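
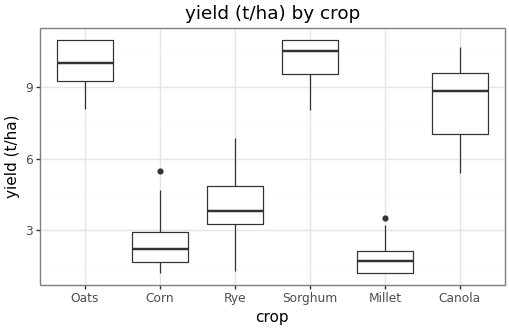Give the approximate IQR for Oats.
Q3 ≈ 11, Q1 ≈ 9; IQR ≈ 2.

≈ 2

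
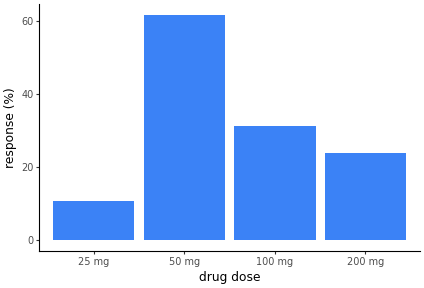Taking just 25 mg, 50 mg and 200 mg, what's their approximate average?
≈ 30

(10 + 60 + 20) / 3 ≈ 30.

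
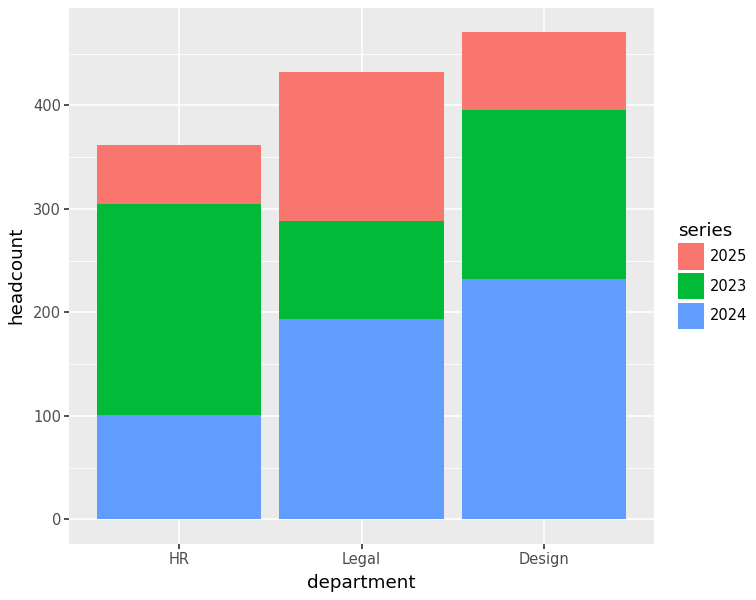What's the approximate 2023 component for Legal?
2023 top ≈ 300, bottom ≈ 200; segment ≈ 100.

≈ 100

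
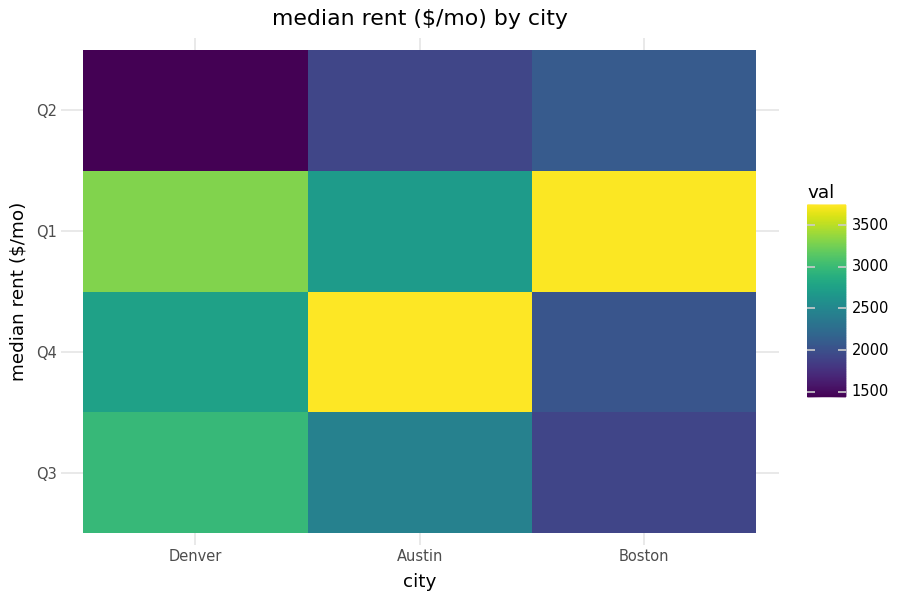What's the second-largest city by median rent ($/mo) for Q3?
Austin

Top 3 for Q3: Denver ≈ 3000, Austin ≈ 2400, Boston ≈ 2000.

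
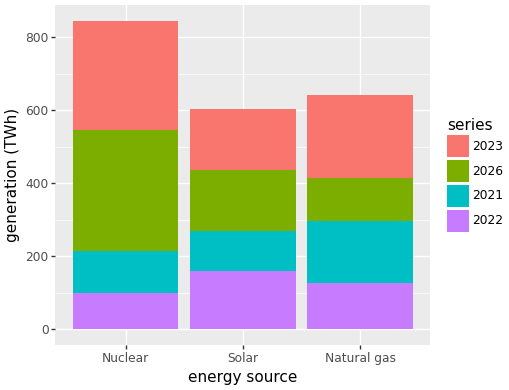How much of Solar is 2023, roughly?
≈ 200

2023 top ≈ 600, bottom ≈ 400; segment ≈ 200.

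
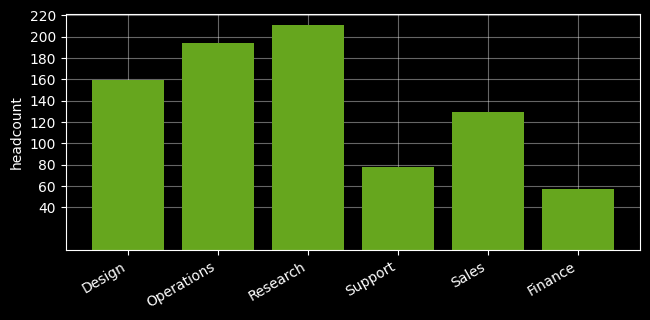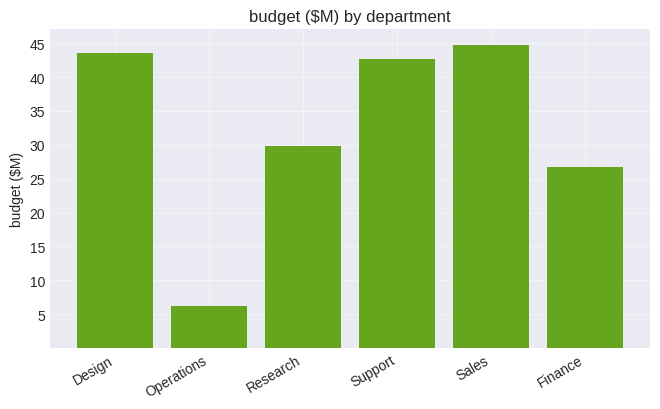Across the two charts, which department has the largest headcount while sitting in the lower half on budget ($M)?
Research

Chart 2 median budget ($M) ≈ 35; below-median departments: Operations, Research, Finance. Among those, Research has the highest headcount (≈ 220).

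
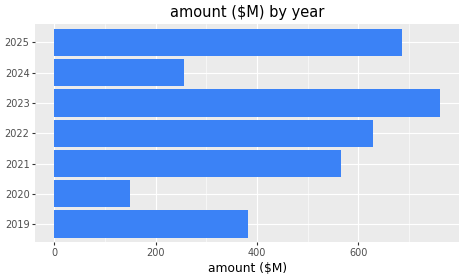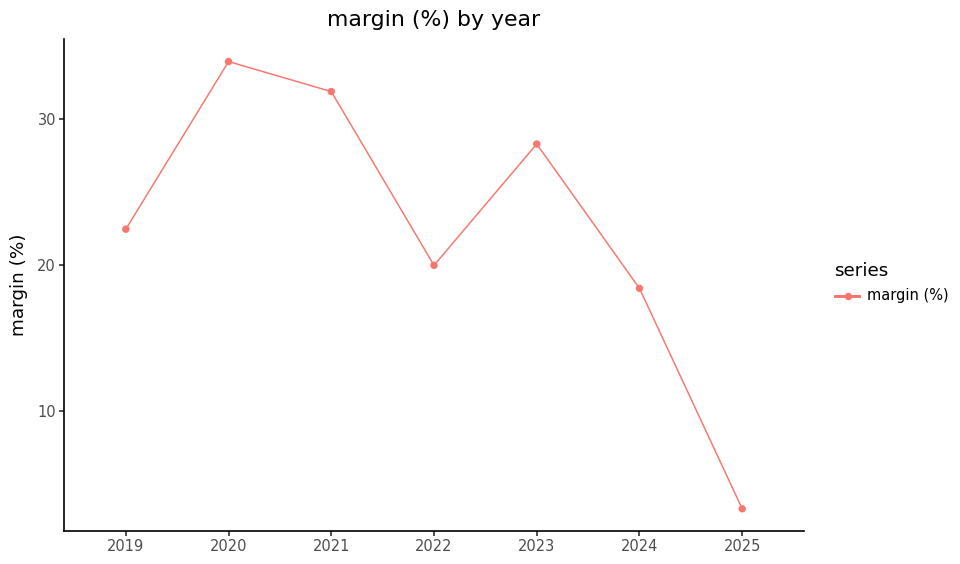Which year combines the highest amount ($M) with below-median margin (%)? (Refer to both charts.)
Chart 2 median margin (%) ≈ 20; below-median years: 2022, 2024, 2025. Among those, 2025 has the highest amount ($M) (≈ 700).

2025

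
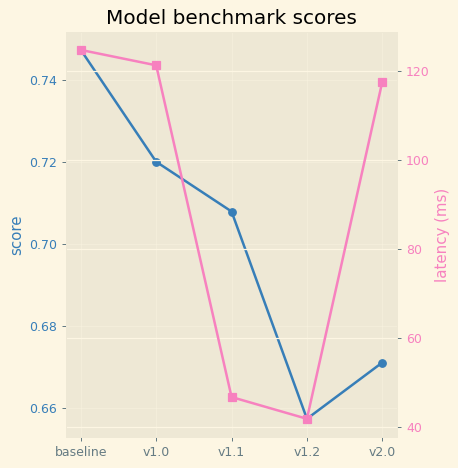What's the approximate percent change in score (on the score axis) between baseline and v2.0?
baseline ≈ 0.75, v2.0 ≈ 0.67; (0.67 − 0.75) / 0.75 ≈ -10.7%.

≈ -10.7%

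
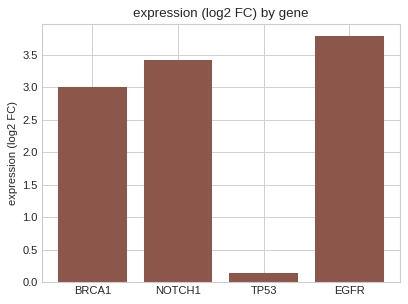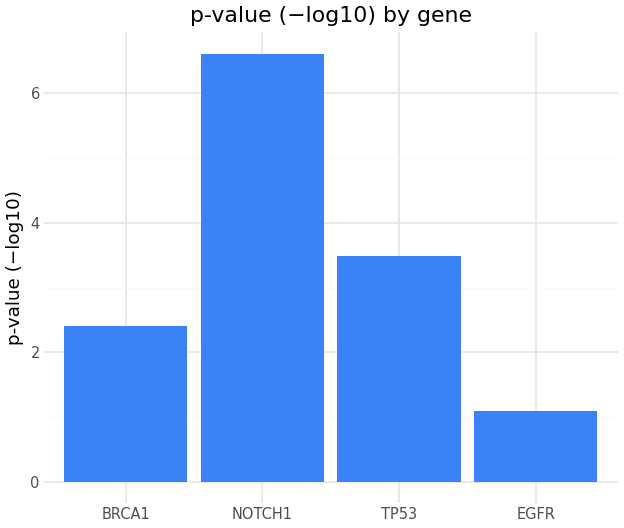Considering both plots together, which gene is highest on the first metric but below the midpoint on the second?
EGFR

Chart 2 median p-value (−log10) ≈ 3; below-median genes: BRCA1, EGFR. Among those, EGFR has the highest expression (log2 FC) (≈ 4).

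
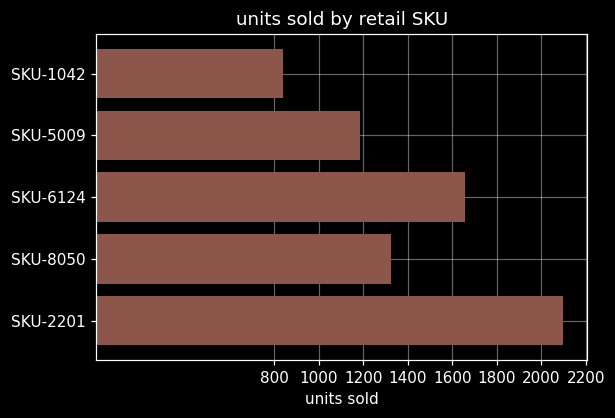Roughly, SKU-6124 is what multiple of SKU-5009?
≈ 1.33×

SKU-6124 ≈ 1600, SKU-5009 ≈ 1200; 1600/1200 ≈ 1.33.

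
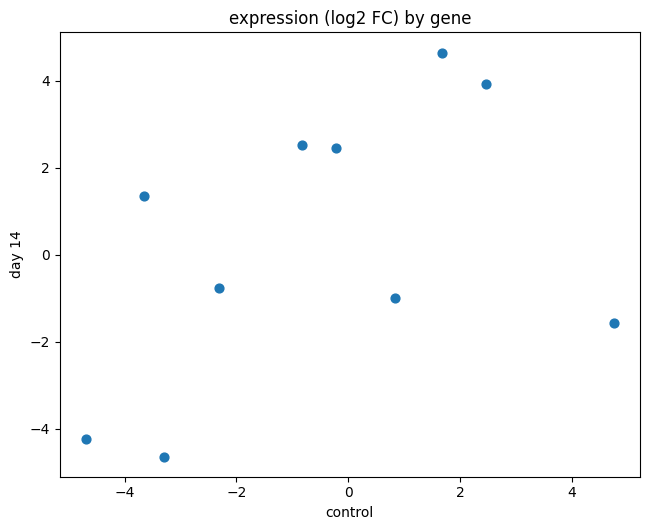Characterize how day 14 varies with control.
positive, moderate

Points are positively correlated; moderate (|r| ≈ 0.5).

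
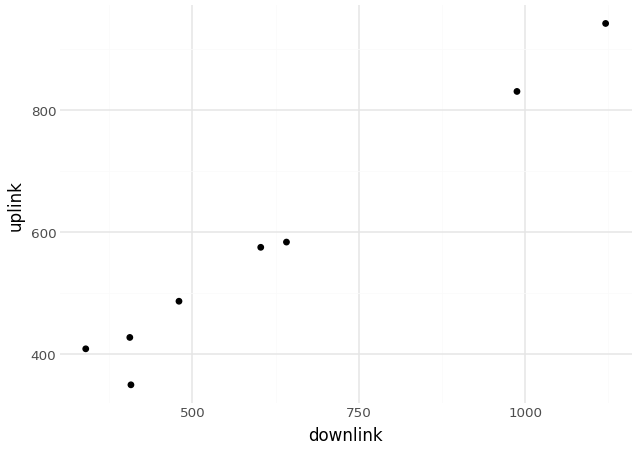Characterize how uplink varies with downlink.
Points are positively correlated; strong (|r| ≈ 1.0).

positive, strong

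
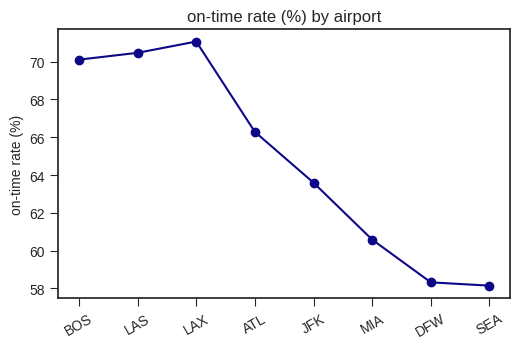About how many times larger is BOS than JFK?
BOS ≈ 70, JFK ≈ 64; 70/64 ≈ 1.09.

≈ 1.09×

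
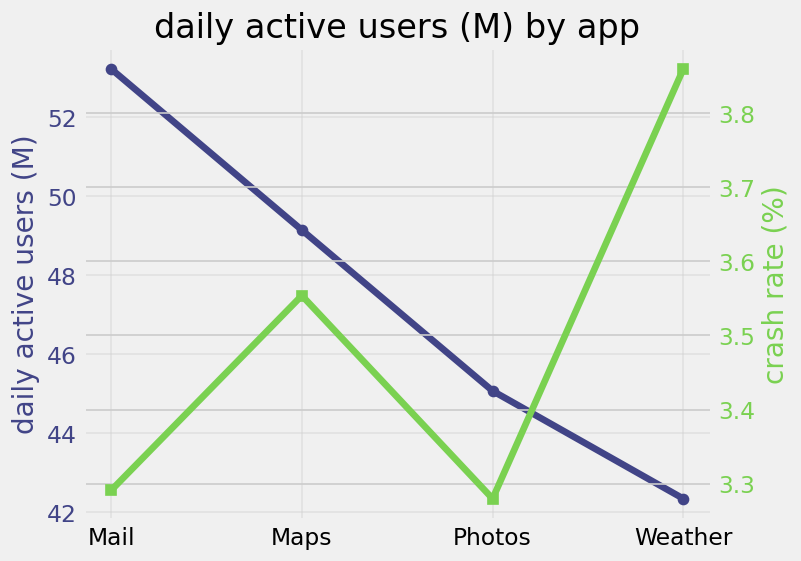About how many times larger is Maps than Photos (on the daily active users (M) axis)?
Maps ≈ 49, Photos ≈ 45; 49/45 ≈ 1.09.

≈ 1.09×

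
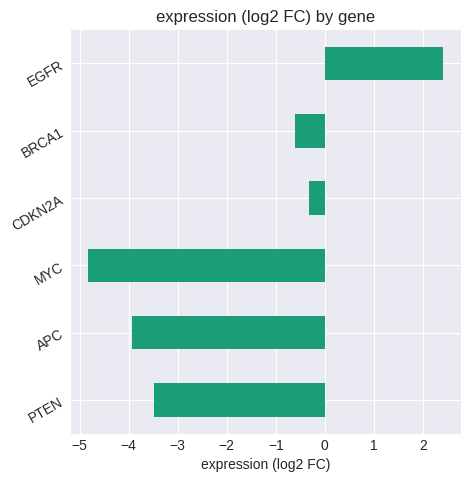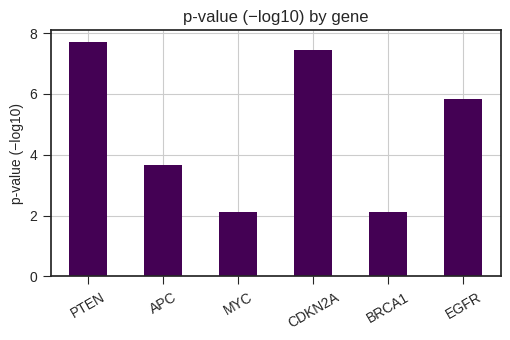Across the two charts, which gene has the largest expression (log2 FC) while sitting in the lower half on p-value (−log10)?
BRCA1

Chart 2 median p-value (−log10) ≈ 5; below-median genes: APC, MYC, BRCA1. Among those, BRCA1 has the highest expression (log2 FC) (≈ -0.5).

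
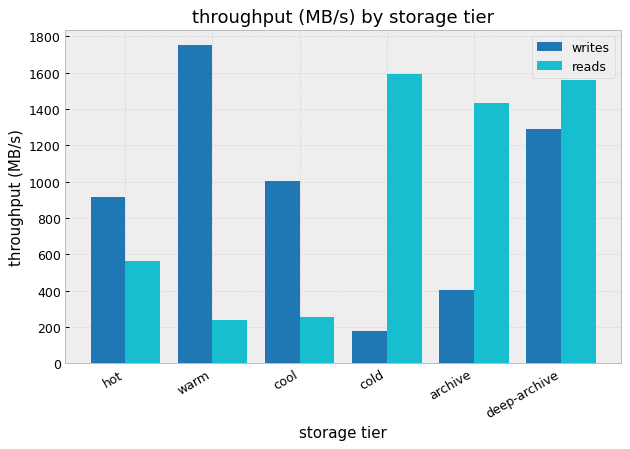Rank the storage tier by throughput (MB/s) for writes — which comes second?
Top 3 for writes: warm ≈ 1800, deep-archive ≈ 1200, cool ≈ 1000.

deep-archive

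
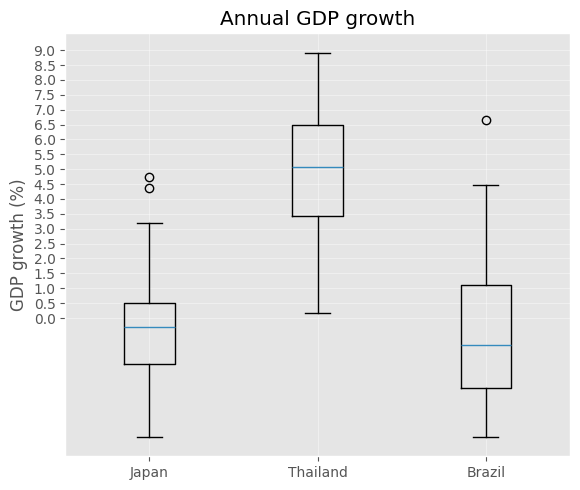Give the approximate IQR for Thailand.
≈ 3.0

Q3 ≈ 6.5, Q1 ≈ 3.5; IQR ≈ 3.0.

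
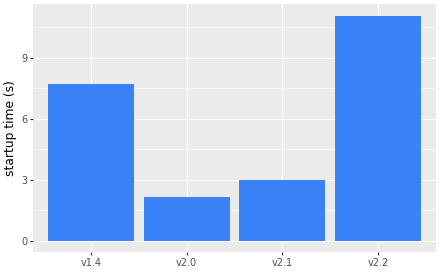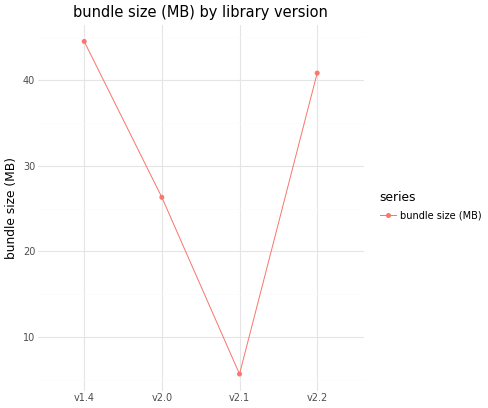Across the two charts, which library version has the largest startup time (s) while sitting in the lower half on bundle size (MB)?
Chart 2 median bundle size (MB) ≈ 35; below-median library versions: v2.0, v2.1. Among those, v2.1 has the highest startup time (s) (≈ 4).

v2.1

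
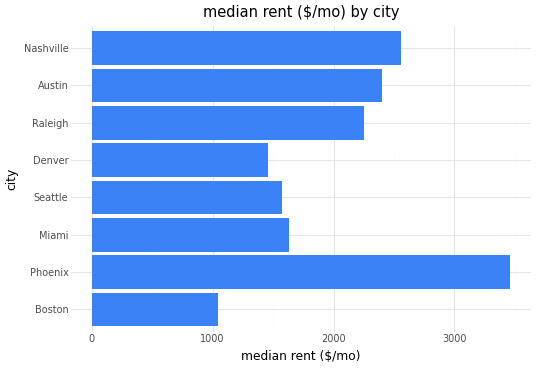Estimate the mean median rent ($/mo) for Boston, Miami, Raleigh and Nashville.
≈ 1750

(1000 + 1500 + 2000 + 2500) / 4 ≈ 1750.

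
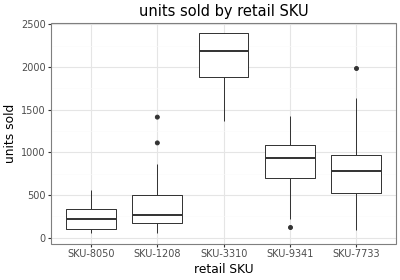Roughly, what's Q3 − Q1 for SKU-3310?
Q3 ≈ 2400, Q1 ≈ 1800; IQR ≈ 600.

≈ 600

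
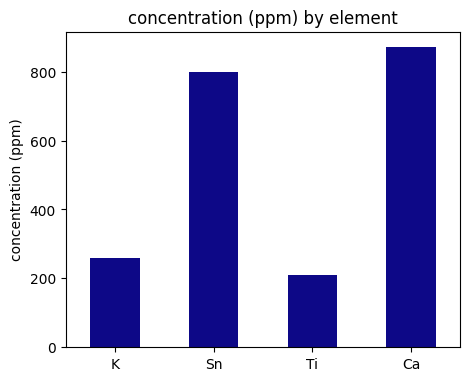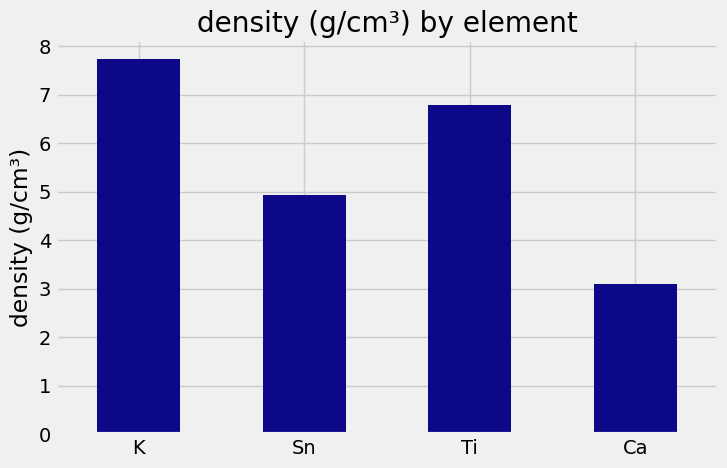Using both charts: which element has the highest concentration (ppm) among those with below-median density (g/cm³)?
Chart 2 median density (g/cm³) ≈ 6; below-median elements: Sn, Ca. Among those, Ca has the highest concentration (ppm) (≈ 900).

Ca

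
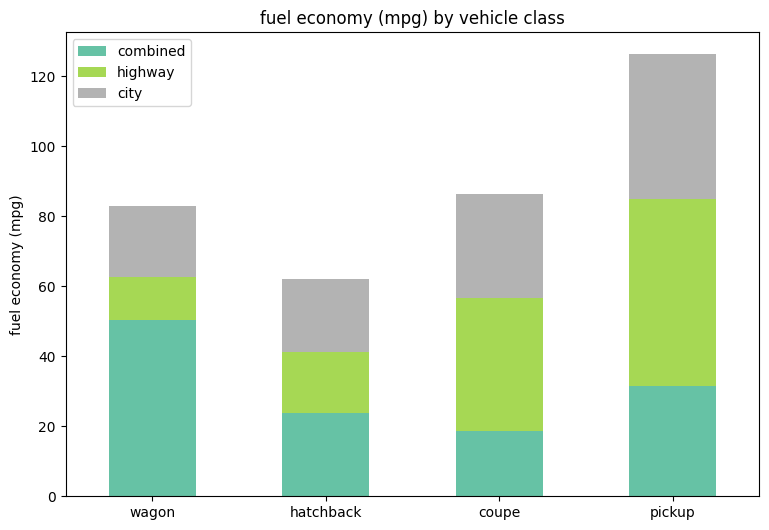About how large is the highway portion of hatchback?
≈ 20

highway top ≈ 40, bottom ≈ 20; segment ≈ 20.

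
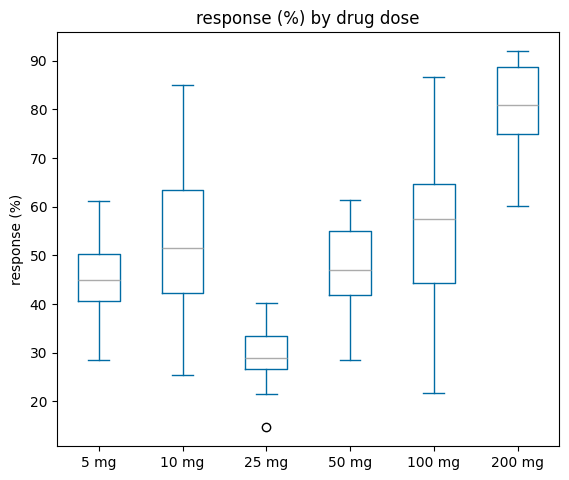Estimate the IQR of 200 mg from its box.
≈ 15

Q3 ≈ 90, Q1 ≈ 75; IQR ≈ 15.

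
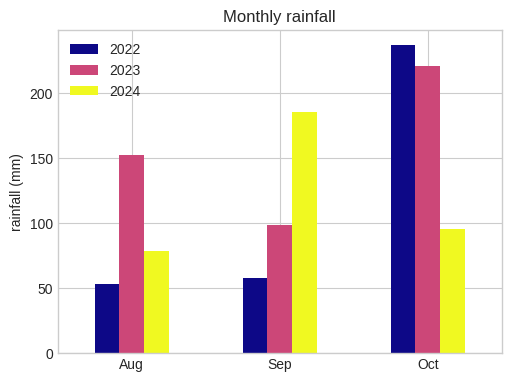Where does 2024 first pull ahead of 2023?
Sep

Aug: 2024 ≈ 80 vs 2023 ≈ 160 (not yet); Sep: 2024 ≈ 180 vs 2023 ≈ 100 (first crossover).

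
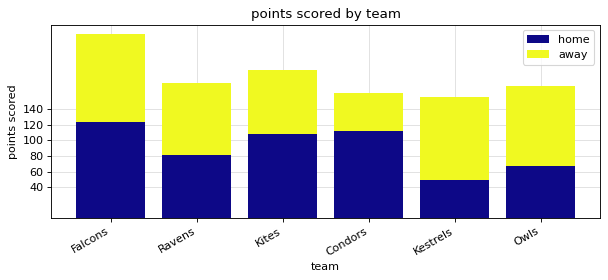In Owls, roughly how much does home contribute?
≈ 60

home top ≈ 60, bottom ≈ 0; segment ≈ 60.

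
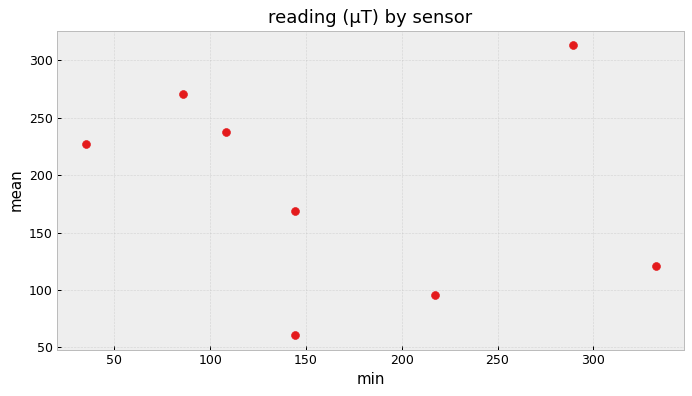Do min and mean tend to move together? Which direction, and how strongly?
Points are roughly uncorrelated; weak (|r| ≈ 0.2).

no clear correlation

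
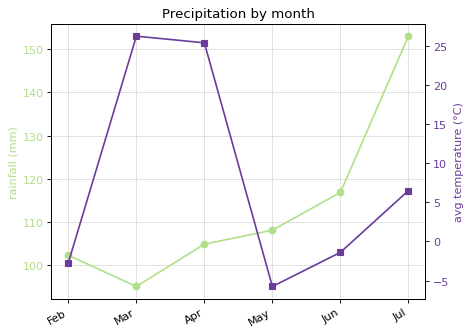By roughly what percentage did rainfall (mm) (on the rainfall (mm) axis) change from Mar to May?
Mar ≈ 95, May ≈ 110; (110 − 95) / 95 ≈ +15.8%.

≈ +15.8%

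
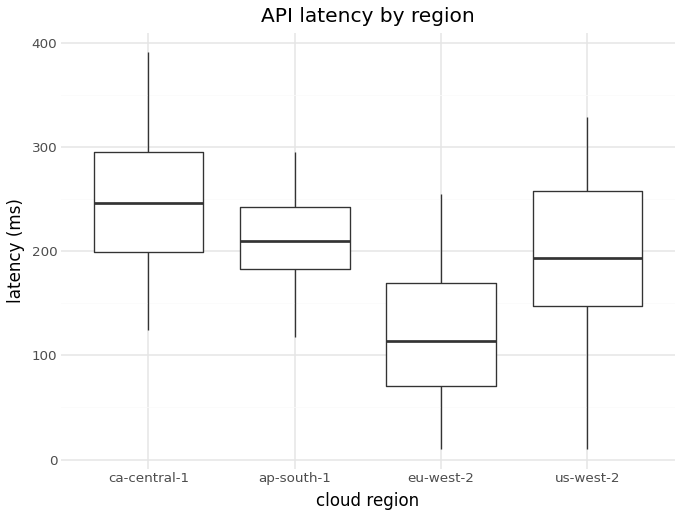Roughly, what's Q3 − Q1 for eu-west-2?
Q3 ≈ 170, Q1 ≈ 70; IQR ≈ 100.

≈ 100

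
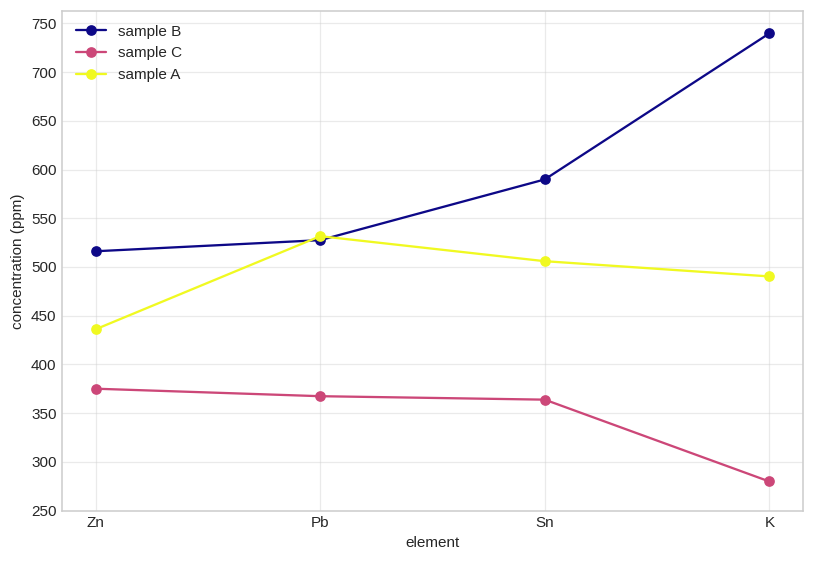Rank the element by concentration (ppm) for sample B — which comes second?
Top 3 for sample B: K ≈ 750, Sn ≈ 600, Pb ≈ 550.

Sn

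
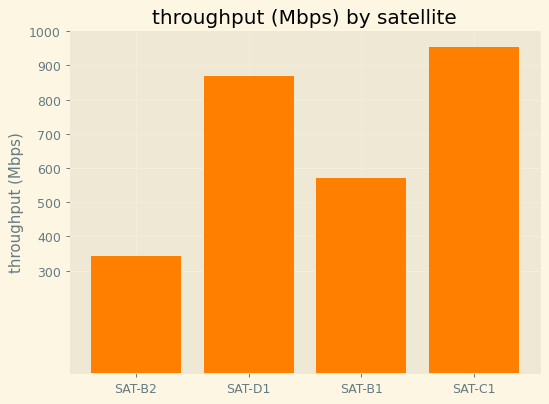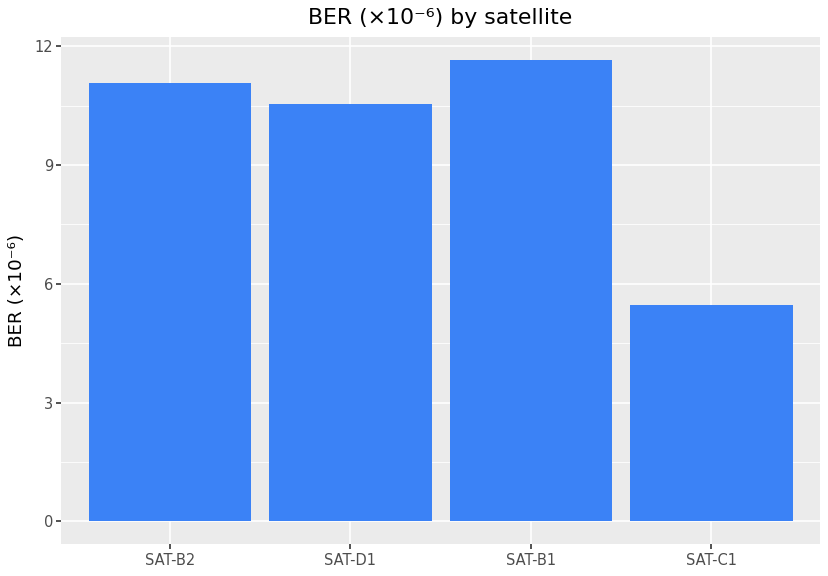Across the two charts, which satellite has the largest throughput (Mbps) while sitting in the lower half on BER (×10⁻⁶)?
SAT-C1

Chart 2 median BER (×10⁻⁶) ≈ 10; below-median satellites: SAT-D1, SAT-C1. Among those, SAT-C1 has the highest throughput (Mbps) (≈ 1000).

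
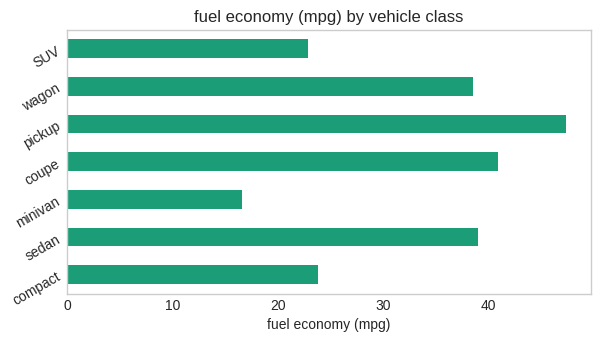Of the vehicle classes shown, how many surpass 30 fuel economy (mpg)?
4

Above 30: sedan, coupe, pickup, wagon.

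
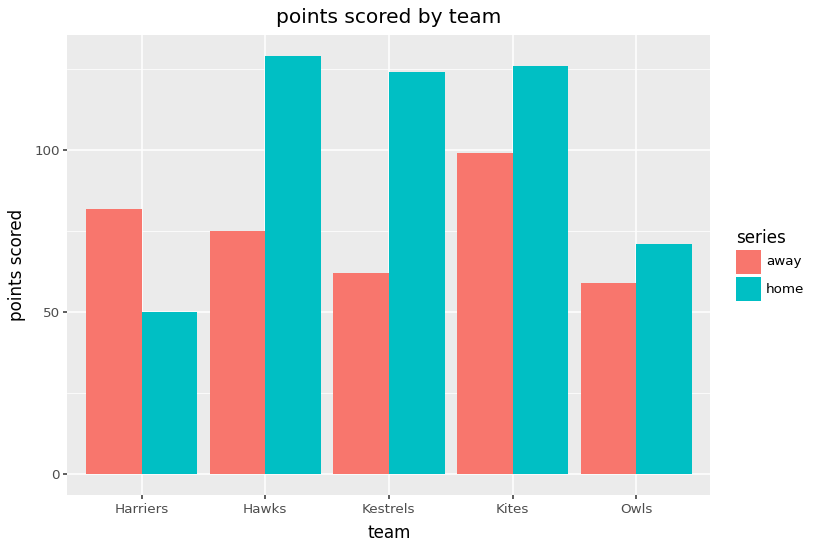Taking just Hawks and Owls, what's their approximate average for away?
(80 + 60) / 2 ≈ 70.

≈ 70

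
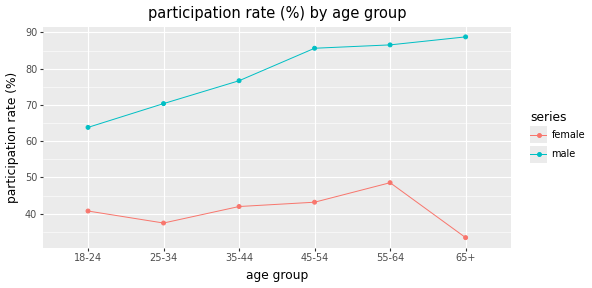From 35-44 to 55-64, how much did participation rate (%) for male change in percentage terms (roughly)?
≈ +13.3%

35-44 ≈ 75, 55-64 ≈ 85; (85 − 75) / 75 ≈ +13.3%.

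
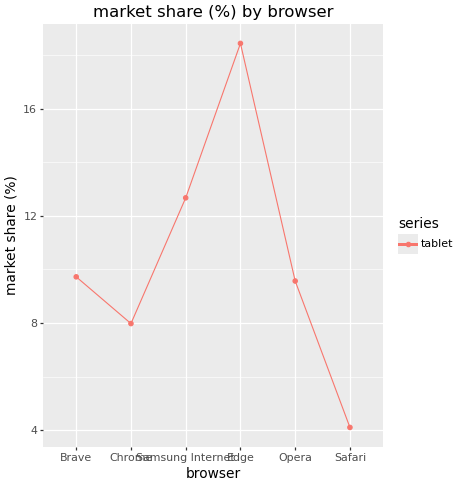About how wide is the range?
Max Edge ≈ 18, min Safari ≈ 4; range ≈ 14.

≈ 14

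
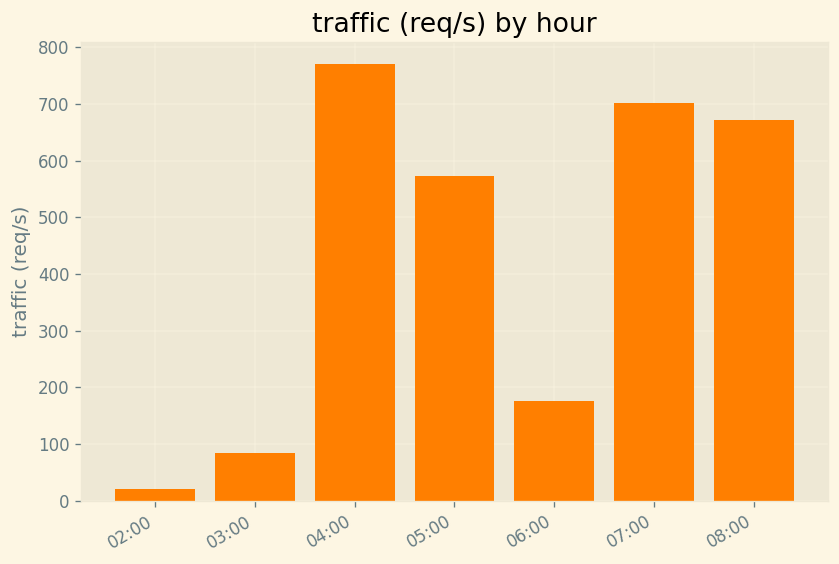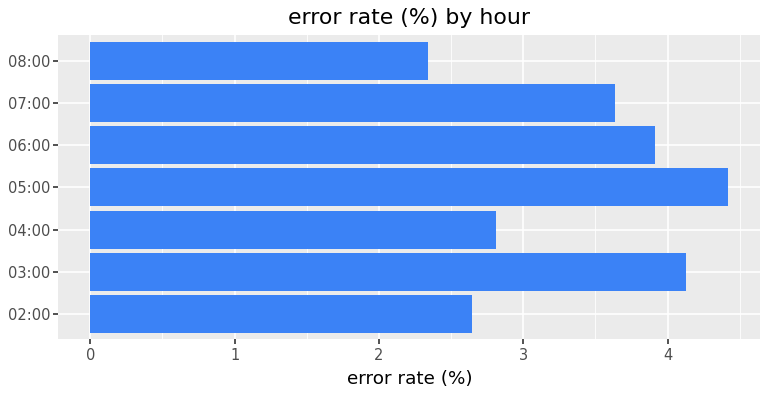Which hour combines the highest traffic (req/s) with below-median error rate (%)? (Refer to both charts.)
Chart 2 median error rate (%) ≈ 3.5; below-median hours: 02:00, 04:00, 08:00. Among those, 04:00 has the highest traffic (req/s) (≈ 800).

04:00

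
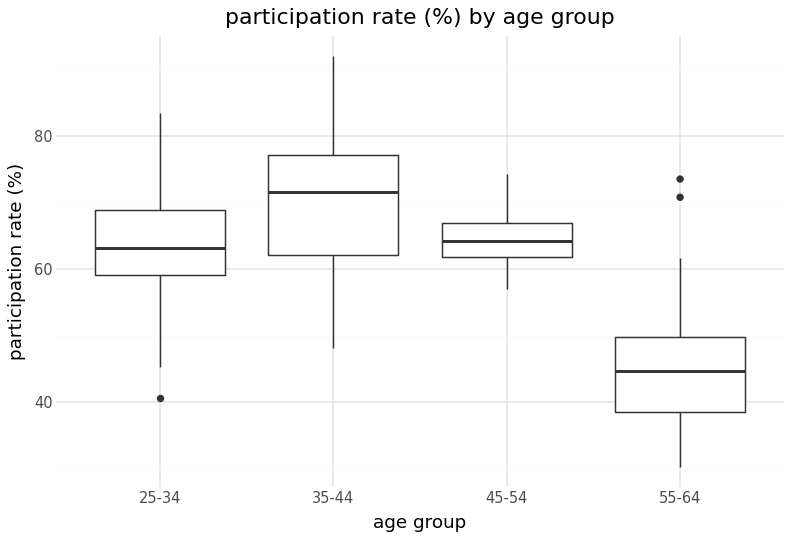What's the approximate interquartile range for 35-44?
≈ 15

Q3 ≈ 75, Q1 ≈ 60; IQR ≈ 15.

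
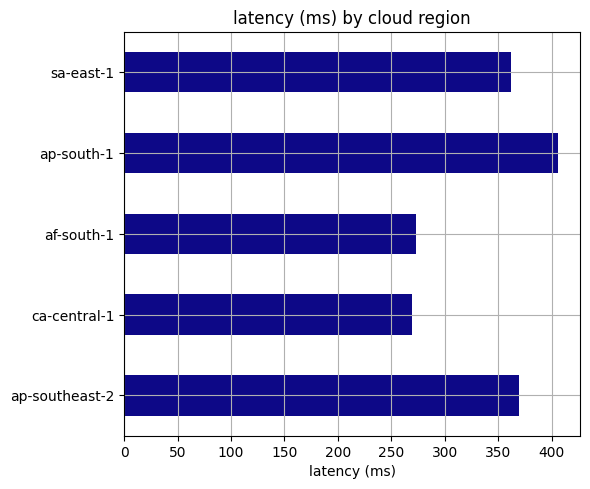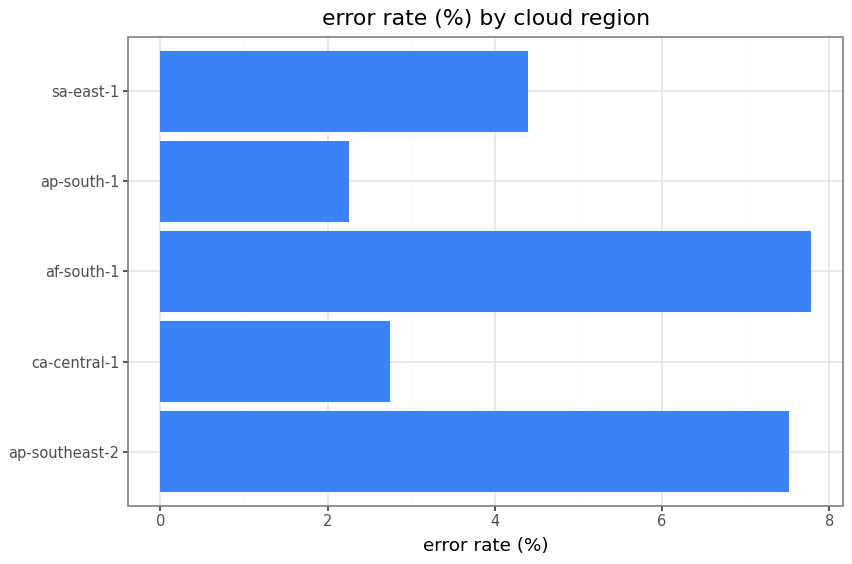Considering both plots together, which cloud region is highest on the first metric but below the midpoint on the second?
Chart 2 median error rate (%) ≈ 4; below-median cloud regions: ca-central-1, ap-south-1. Among those, ap-south-1 has the highest latency (ms) (≈ 400).

ap-south-1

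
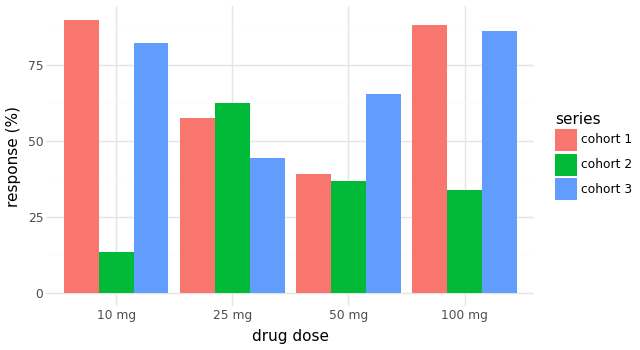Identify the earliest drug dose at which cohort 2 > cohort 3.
10 mg: cohort 2 ≈ 10 vs cohort 3 ≈ 80 (not yet); 25 mg: cohort 2 ≈ 60 vs cohort 3 ≈ 40 (first crossover).

25 mg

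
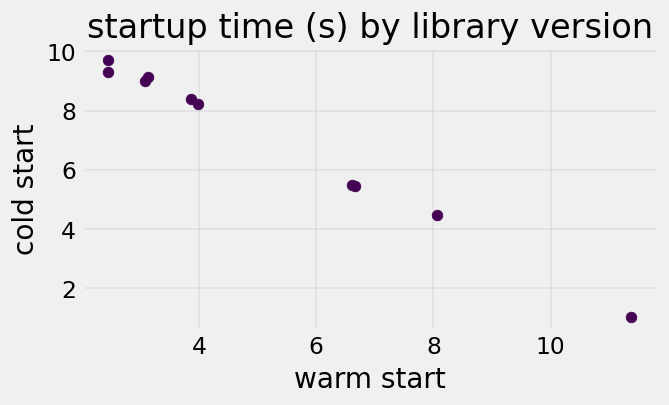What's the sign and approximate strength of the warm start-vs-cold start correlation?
Points are negatively correlated; strong (|r| ≈ 1.0).

negative, strong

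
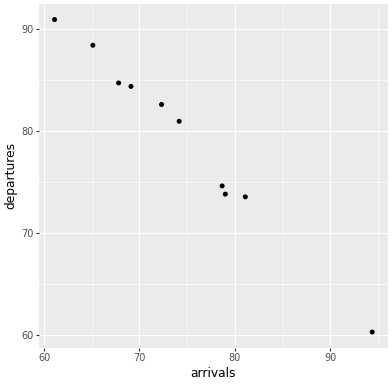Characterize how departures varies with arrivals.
negative, strong

Points are negatively correlated; strong (|r| ≈ 1.0).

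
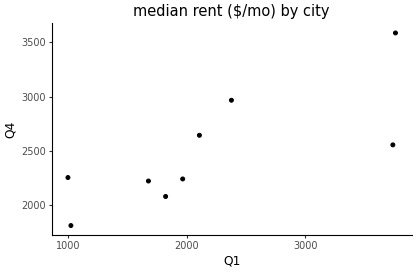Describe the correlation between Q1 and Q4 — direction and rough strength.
Points are positively correlated; strong (|r| ≈ 0.8).

positive, strong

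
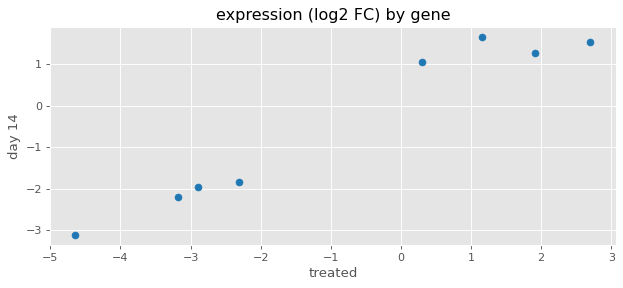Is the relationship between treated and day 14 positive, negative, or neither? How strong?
positive, strong

Points are positively correlated; strong (|r| ≈ 1.0).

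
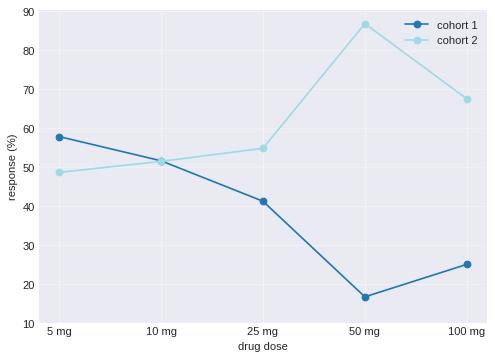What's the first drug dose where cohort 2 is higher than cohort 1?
10 mg: cohort 2 ≈ 50 vs cohort 1 ≈ 50 (not yet); 25 mg: cohort 2 ≈ 50 vs cohort 1 ≈ 40 (first crossover).

25 mg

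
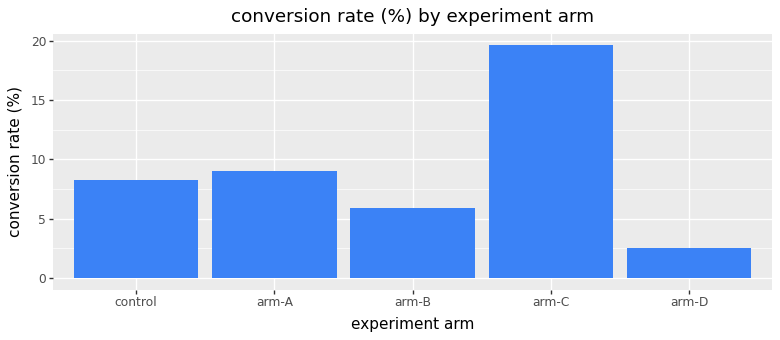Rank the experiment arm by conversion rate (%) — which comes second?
arm-A

Top 3: arm-C ≈ 20, arm-A ≈ 10, control ≈ 8.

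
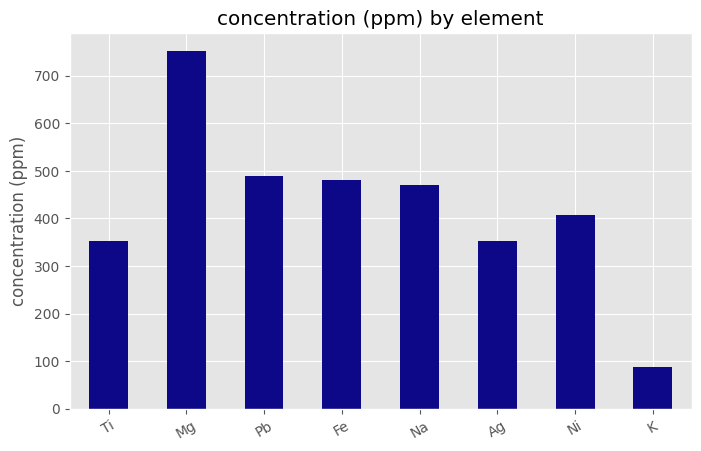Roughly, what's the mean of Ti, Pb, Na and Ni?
(400 + 500 + 500 + 400) / 4 ≈ 450.

≈ 450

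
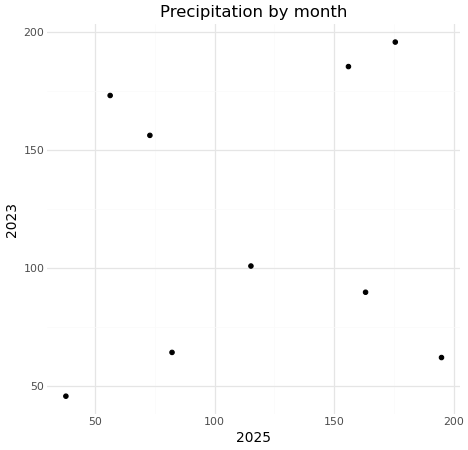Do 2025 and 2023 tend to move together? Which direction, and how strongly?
Points are roughly uncorrelated; weak (|r| ≈ 0.2).

no clear correlation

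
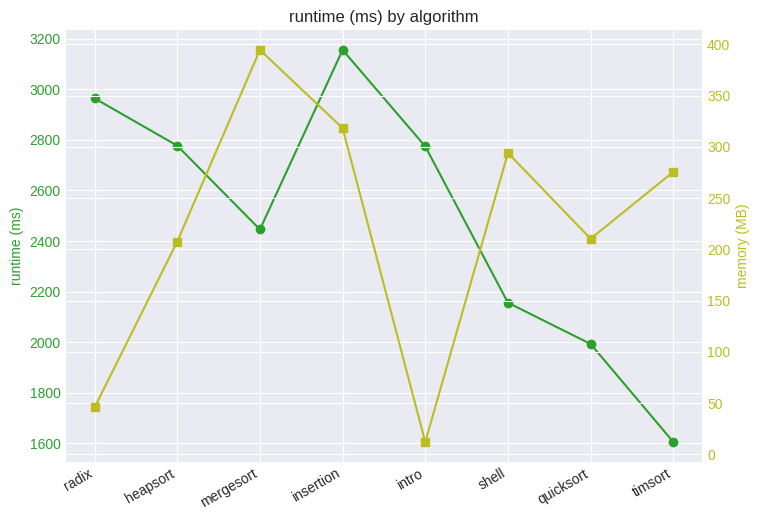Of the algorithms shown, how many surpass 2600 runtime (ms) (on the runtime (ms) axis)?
Above 2600: radix, heapsort, insertion, intro.

4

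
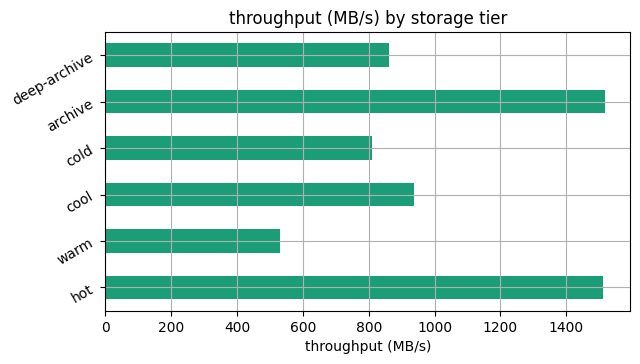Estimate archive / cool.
≈ 1.6×

archive ≈ 1600, cool ≈ 1000; 1600/1000 ≈ 1.6.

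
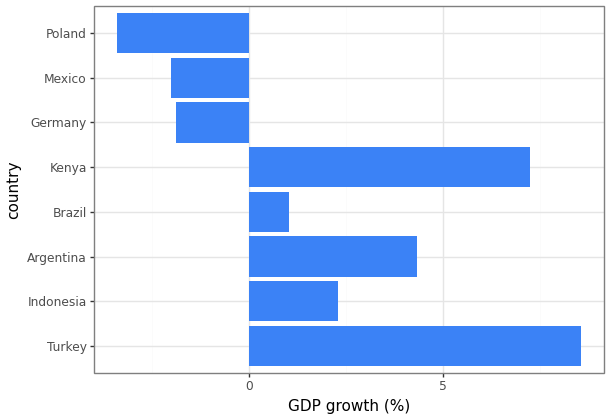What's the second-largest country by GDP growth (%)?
Top 3: Turkey ≈ 9, Kenya ≈ 7, Argentina ≈ 4.

Kenya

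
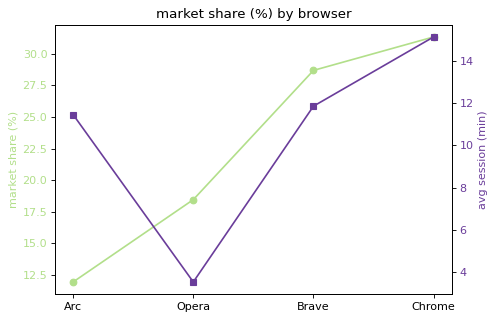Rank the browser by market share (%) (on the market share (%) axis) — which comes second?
Top 3 (on the market share (%) axis): Chrome ≈ 32, Brave ≈ 28, Opera ≈ 18.

Brave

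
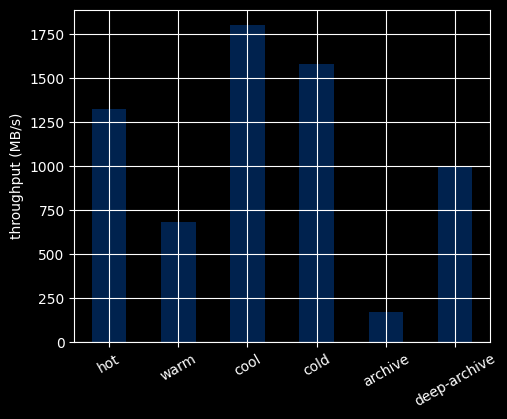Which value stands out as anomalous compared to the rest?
archive

archive ≈ 200; the rest sit between ≈ 600 and ≈ 1800.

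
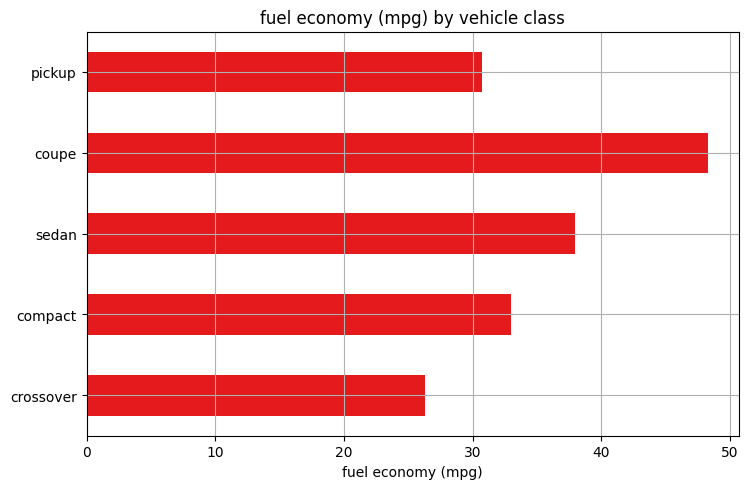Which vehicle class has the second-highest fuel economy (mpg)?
sedan

Top 3: coupe ≈ 50, sedan ≈ 40, compact ≈ 35.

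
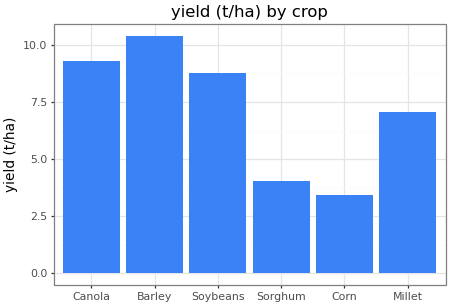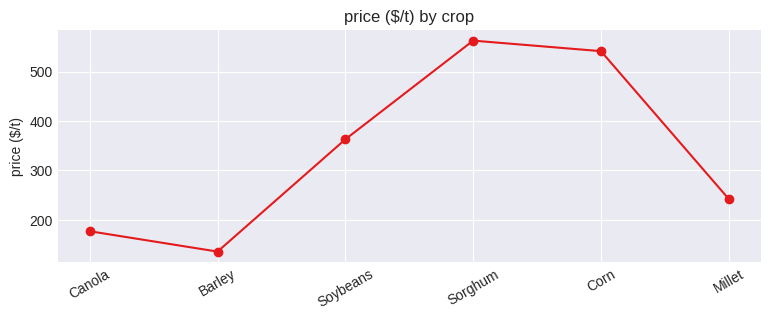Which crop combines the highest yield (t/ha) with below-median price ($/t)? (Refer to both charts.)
Chart 2 median price ($/t) ≈ 300; below-median crops: Canola, Barley, Millet. Among those, Barley has the highest yield (t/ha) (≈ 10).

Barley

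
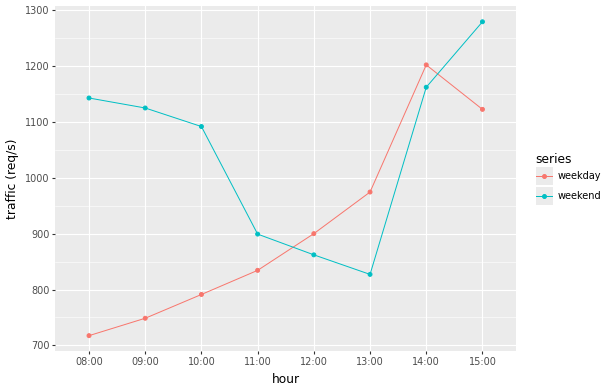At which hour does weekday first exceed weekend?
12:00

11:00: weekday ≈ 850 vs weekend ≈ 900 (not yet); 12:00: weekday ≈ 900 vs weekend ≈ 850 (first crossover).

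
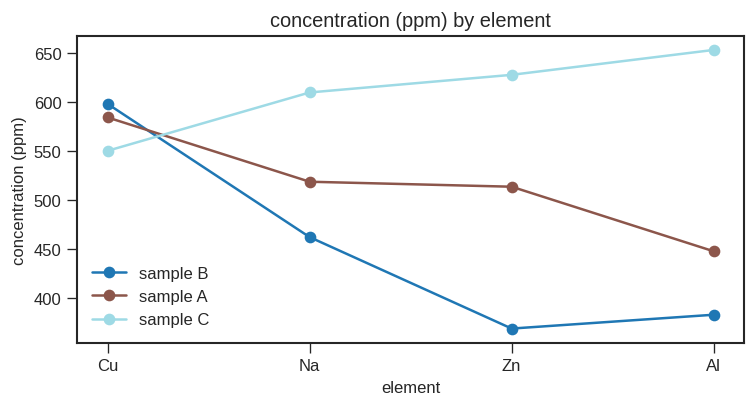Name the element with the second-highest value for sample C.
Top 3 for sample C: Al ≈ 650, Zn ≈ 625, Na ≈ 600.

Zn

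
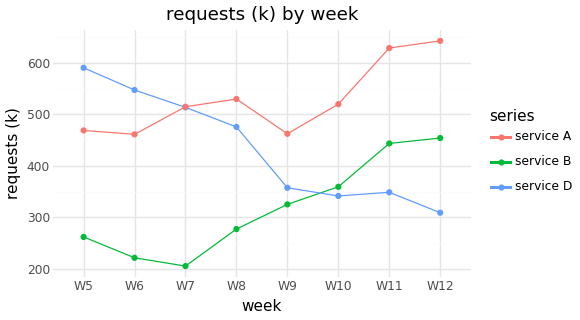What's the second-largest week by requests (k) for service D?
W6

Top 3 for service D: W5 ≈ 600, W6 ≈ 550, W7 ≈ 500.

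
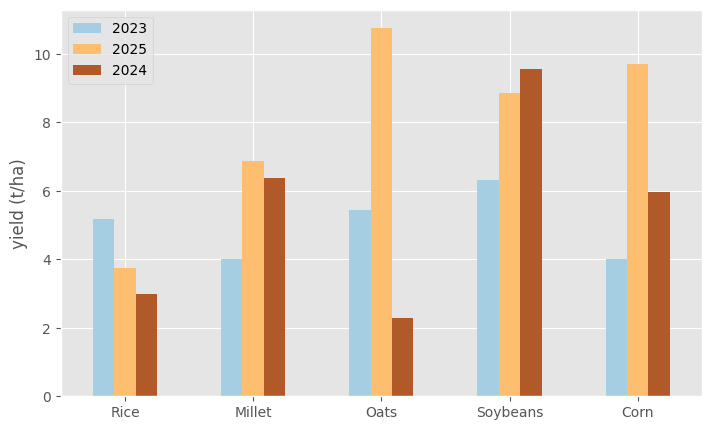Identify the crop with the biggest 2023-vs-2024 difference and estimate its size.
Soybeans, ≈ 4 t/ha

Soybeans: 2023 ≈ 6, 2024 ≈ 10 → gap ≈ 4. Next-largest (Oats) is only ≈ 3.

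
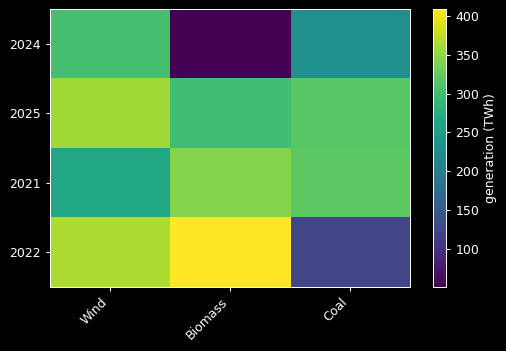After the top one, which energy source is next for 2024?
Coal

Top 3 for 2024: Wind ≈ 300, Coal ≈ 250, Biomass ≈ 50.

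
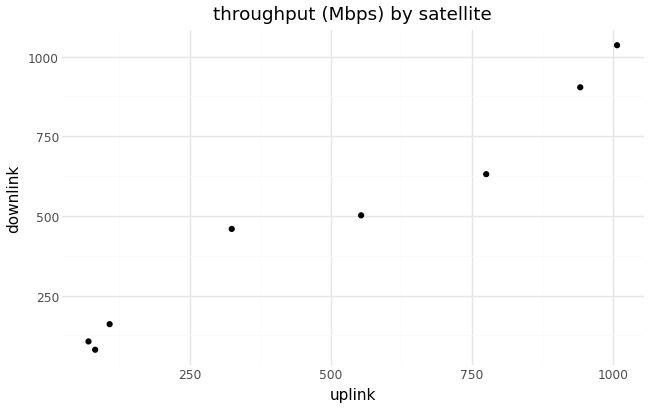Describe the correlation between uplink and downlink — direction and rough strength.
Points are positively correlated; strong (|r| ≈ 1.0).

positive, strong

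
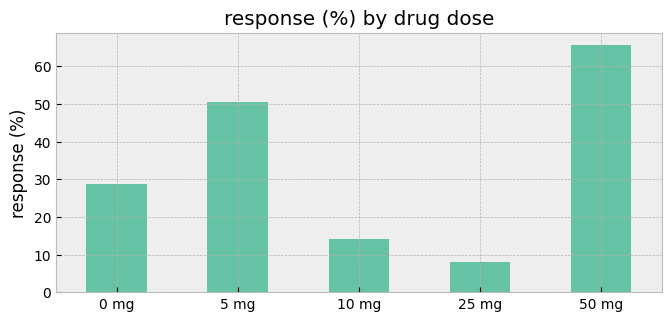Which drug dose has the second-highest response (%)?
5 mg

Top 3: 50 mg ≈ 70, 5 mg ≈ 50, 0 mg ≈ 30.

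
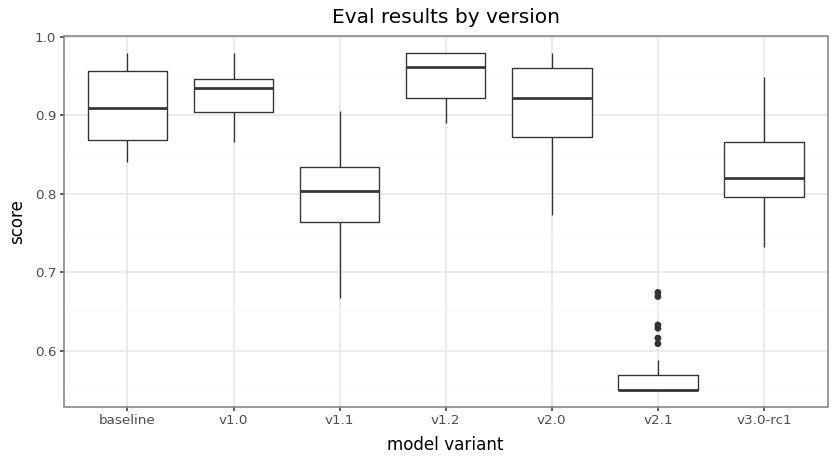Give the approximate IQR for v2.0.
Q3 ≈ 0.95, Q1 ≈ 0.85; IQR ≈ 0.10.

≈ 0.10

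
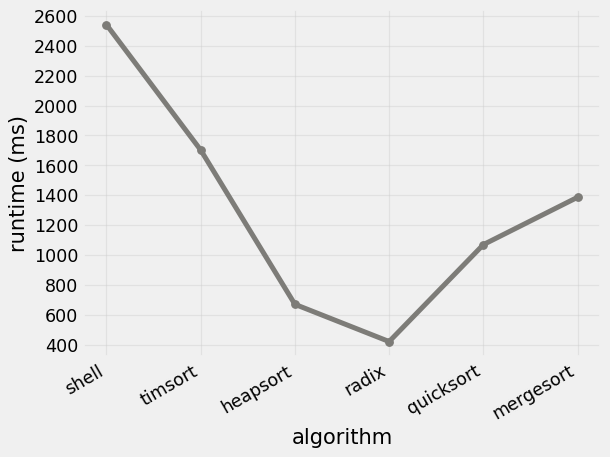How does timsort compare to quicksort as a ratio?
timsort ≈ 1800, quicksort ≈ 1000; 1800/1000 ≈ 1.8.

≈ 1.8×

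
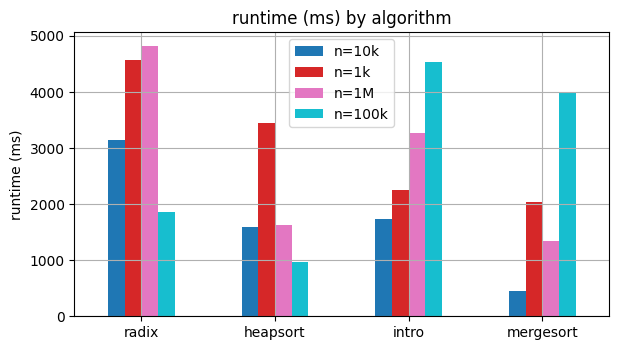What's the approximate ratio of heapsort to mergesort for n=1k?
heapsort ≈ 3500, mergesort ≈ 2000; 3500/2000 ≈ 1.75.

≈ 1.75×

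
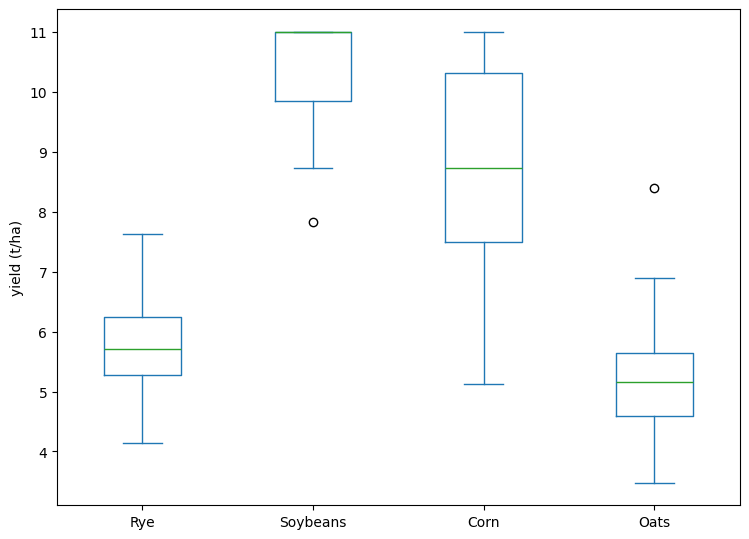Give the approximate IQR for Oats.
≈ 1.0

Q3 ≈ 5.5, Q1 ≈ 4.5; IQR ≈ 1.0.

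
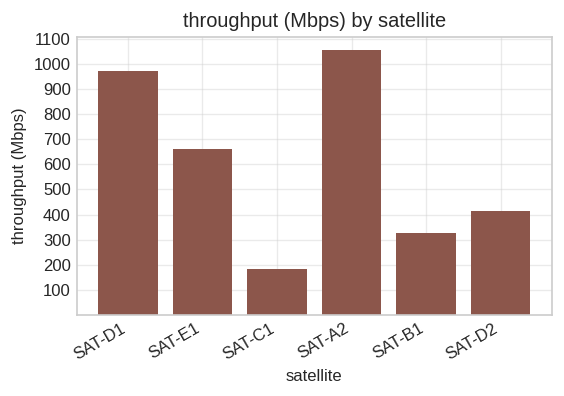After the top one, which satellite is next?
SAT-D1

Top 3: SAT-A2 ≈ 1100, SAT-D1 ≈ 1000, SAT-E1 ≈ 700.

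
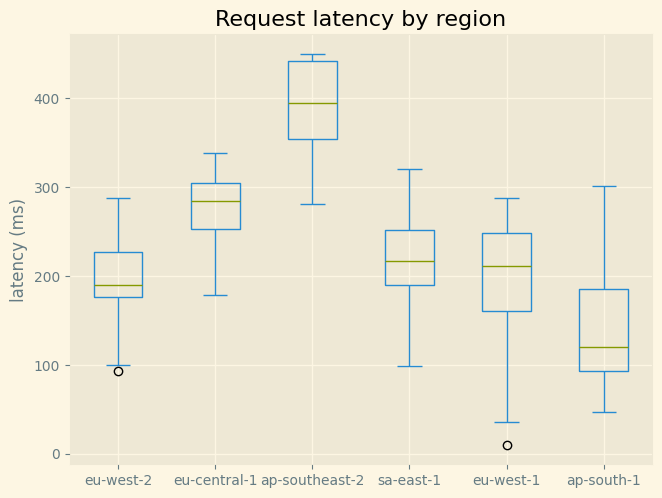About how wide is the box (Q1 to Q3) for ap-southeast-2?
Q3 ≈ 450, Q1 ≈ 350; IQR ≈ 100.

≈ 100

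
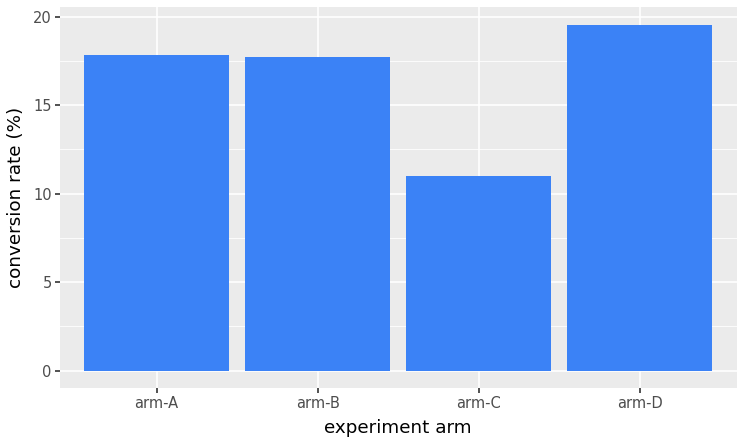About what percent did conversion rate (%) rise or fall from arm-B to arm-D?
≈ +11.1%

arm-B ≈ 18, arm-D ≈ 20; (20 − 18) / 18 ≈ +11.1%.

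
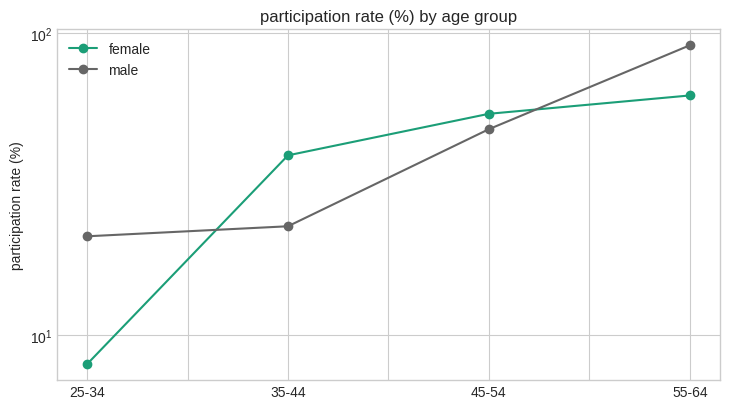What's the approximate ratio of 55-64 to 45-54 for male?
≈ 1.8×

55-64 ≈ 90, 45-54 ≈ 50; 90/50 ≈ 1.8.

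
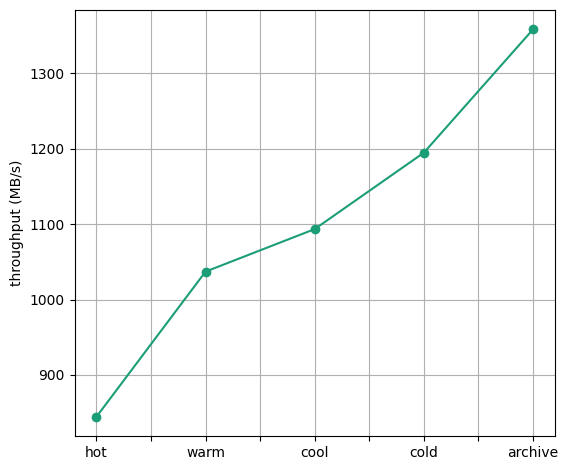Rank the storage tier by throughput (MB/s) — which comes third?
Top 4: archive ≈ 1350, cold ≈ 1200, cool ≈ 1100, warm ≈ 1050.

cool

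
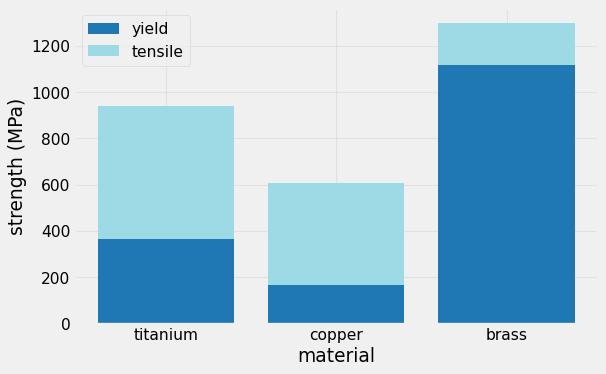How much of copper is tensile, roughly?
tensile top ≈ 600, bottom ≈ 200; segment ≈ 400.

≈ 400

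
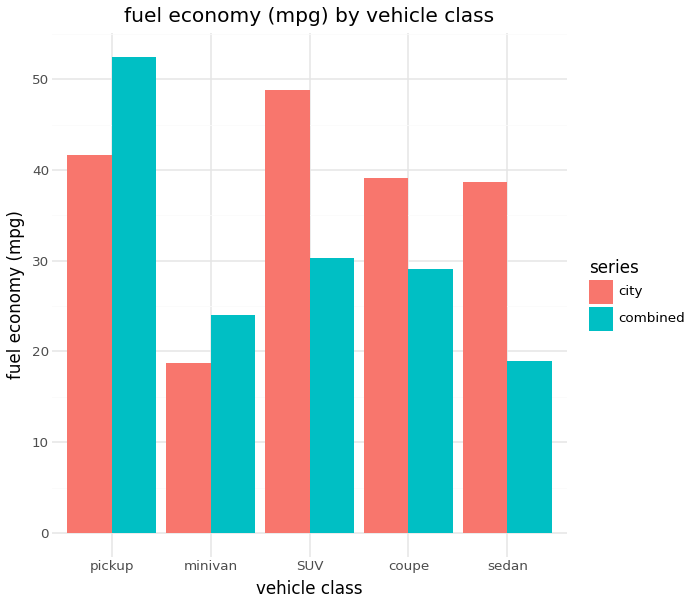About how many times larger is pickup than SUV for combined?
≈ 1.67×

pickup ≈ 50, SUV ≈ 30; 50/30 ≈ 1.67.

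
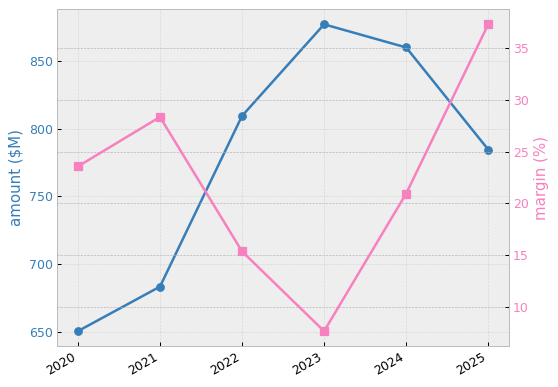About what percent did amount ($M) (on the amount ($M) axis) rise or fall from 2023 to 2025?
2023 ≈ 880, 2025 ≈ 780; (780 − 880) / 880 ≈ -11.4%.

≈ -11.4%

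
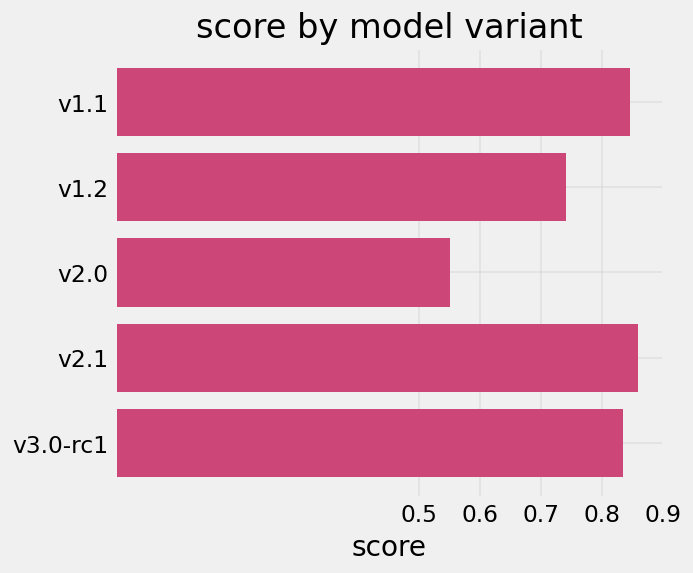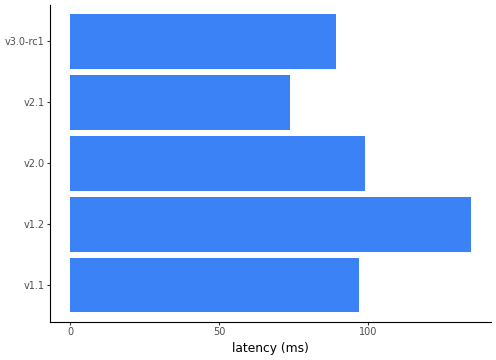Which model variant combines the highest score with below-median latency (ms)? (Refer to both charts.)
v2.1

Chart 2 median latency (ms) ≈ 100; below-median model variants: v2.1, v3.0-rc1. Among those, v2.1 has the highest score (≈ 0.9).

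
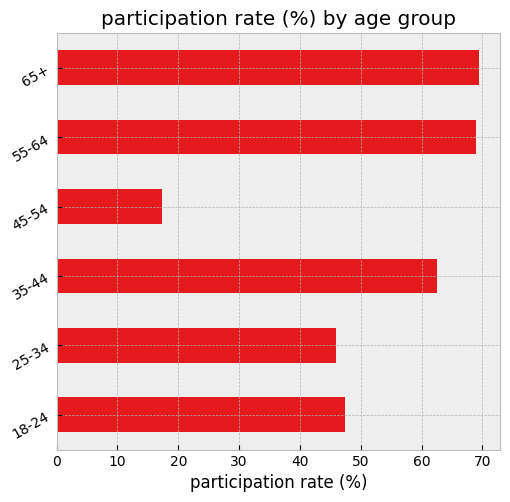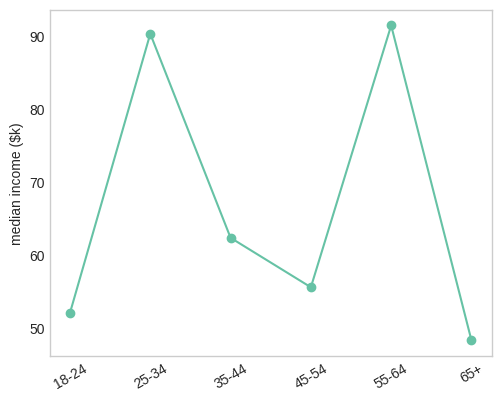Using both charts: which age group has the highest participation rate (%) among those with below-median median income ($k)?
65+

Chart 2 median median income ($k) ≈ 60; below-median age groups: 18-24, 45-54, 65+. Among those, 65+ has the highest participation rate (%) (≈ 70).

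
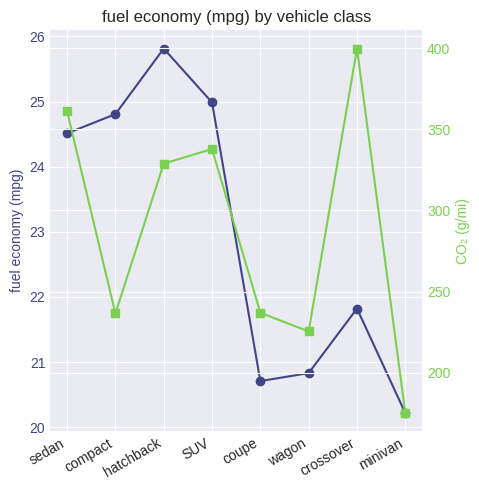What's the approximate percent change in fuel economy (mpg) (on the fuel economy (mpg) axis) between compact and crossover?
≈ -12%

compact ≈ 25.0, crossover ≈ 22.0; (22.0 − 25.0) / 25.0 ≈ -12%.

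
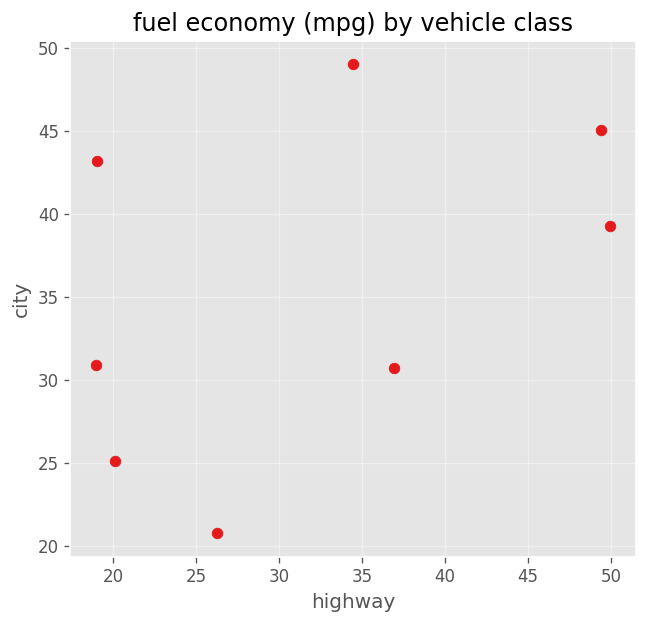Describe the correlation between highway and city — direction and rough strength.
Points are positively correlated; moderate (|r| ≈ 0.5).

positive, moderate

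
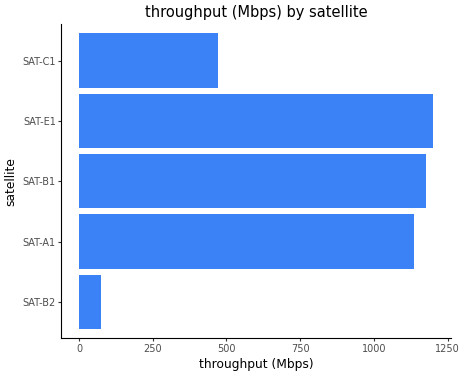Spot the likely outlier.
SAT-B2 ≈ 100; the rest sit between ≈ 500 and ≈ 1200.

SAT-B2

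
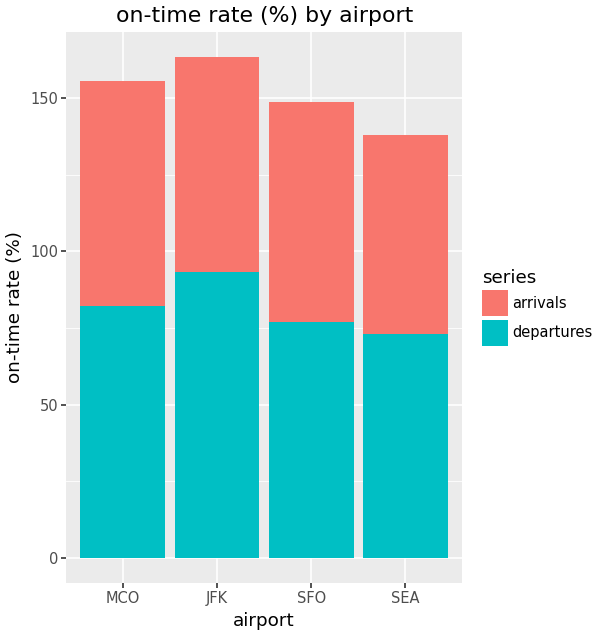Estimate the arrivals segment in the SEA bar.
arrivals top ≈ 140, bottom ≈ 80; segment ≈ 60.

≈ 60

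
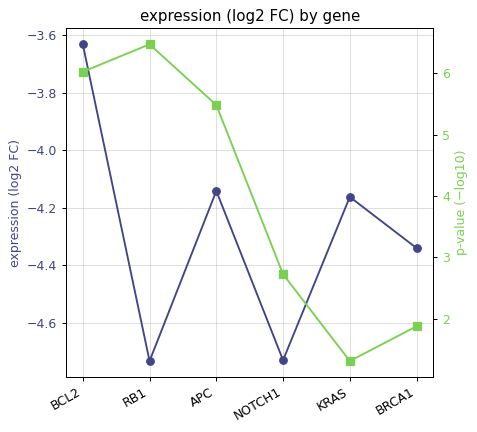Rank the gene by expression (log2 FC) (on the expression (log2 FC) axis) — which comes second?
APC

Top 3 (on the expression (log2 FC) axis): BCL2 ≈ -3.6, APC ≈ -4.1, KRAS ≈ -4.2.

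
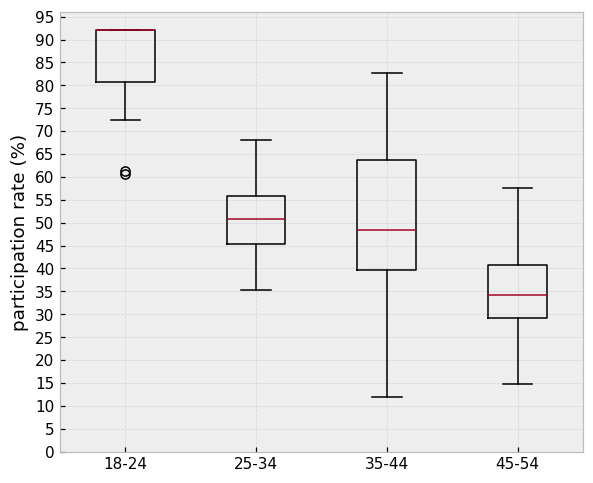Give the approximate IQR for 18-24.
Q3 ≈ 90, Q1 ≈ 80; IQR ≈ 10.

≈ 10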